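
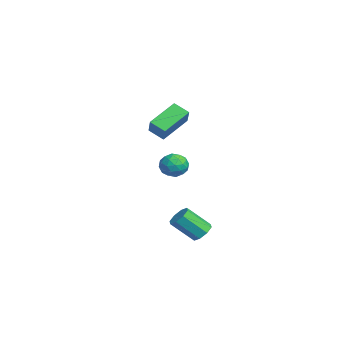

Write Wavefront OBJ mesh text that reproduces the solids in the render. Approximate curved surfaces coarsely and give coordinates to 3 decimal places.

v 3.133 -1.847 -3.734
v 3.806 -2.134 -3.897
v 3.561 -3.44 -2.609
v 2.887 -3.153 -2.446
v 3.831 -1.734 -3.486
v 3.586 -3.04 -2.198
v 3.447 -1.4 -3.22
v 3.202 -2.706 -1.933
v 2.879 -1.328 -3.256
v 2.634 -2.634 -1.968
v 2.459 -1.56 -3.571
v 2.214 -2.866 -2.283
v 2.434 -1.96 -3.982
v 2.189 -3.266 -2.694
v 2.818 -2.294 -4.247
v 2.573 -3.6 -2.96
v 3.386 -2.366 -4.212
v 3.141 -3.672 -2.924
v -1.389 -1.777 -0.629
v -0.879 -2.169 0.037
v -2.341 -2.931 -0.577
v -1.831 -3.323 0.089
v -2.308 -2.55 0.266
v -1.719 -1.837 0.234
v -1.501 -3.263 -0.774
v -0.912 -2.55 -0.806
v -0.947 -3.087 -0.053
v -1.446 -2.646 0.589
v -1.774 -2.454 -1.129
v -2.273 -2.013 -0.487
v -1.05 -1.872 -0.301
v -2.17 -3.228 -0.239
v -2.45 -2.774 -0.135
v -2.15 -3.004 0.256
v -1.544 -1.677 -0.185
v -1.244 -1.907 0.206
v -2.085 -2.131 0.341
v -1.976 -3.193 -0.746
v -1.676 -3.423 -0.355
v -1.07 -2.096 -0.796
v -0.77 -2.326 -0.405
v -1.135 -2.969 -0.881
v -0.791 -2.642 0.038
v -1.35 -3.32 0.068
v -1.156 -3.285 -0.439
v -0.81 -2.866 -0.458
v -1.084 -2.382 0.415
v -1.644 -3.061 0.446
v -1.924 -2.607 0.55
v -1.578 -2.187 0.531
v -1.124 -2.922 0.362
v -1.576 -2.039 -0.986
v -2.136 -2.718 -0.955
v -1.642 -2.913 -1.071
v -1.296 -2.493 -1.09
v -1.87 -1.78 -0.608
v -2.429 -2.458 -0.578
v -2.41 -2.234 -0.082
v -2.064 -1.815 -0.101
v -2.096 -2.178 -0.902
v 0.739 -3.598 2.689
v 0.114 -4.328 3.224
v -0.192 -2.048 3.717
v -0.817 -2.778 4.252
v 1.657 -3.682 3.648
v 1.032 -4.412 4.183
v 0.726 -2.132 4.676
v 0.101 -2.862 5.211
f 2 1 5
f 2 5 3
f 3 5 6
f 3 6 4
f 5 1 7
f 5 7 6
f 6 7 8
f 6 8 4
f 7 1 9
f 7 9 8
f 8 9 10
f 8 10 4
f 9 1 11
f 9 11 10
f 10 11 12
f 10 12 4
f 11 1 13
f 11 13 12
f 12 13 14
f 12 14 4
f 13 1 15
f 13 15 14
f 14 15 16
f 14 16 4
f 15 1 17
f 15 17 16
f 16 17 18
f 16 18 4
f 17 1 2
f 17 2 18
f 18 2 3
f 18 3 4
f 19 56 35
f 56 30 59
f 35 59 24
f 56 59 35
f 19 35 31
f 35 24 36
f 31 36 20
f 35 36 31
f 19 31 40
f 31 20 41
f 40 41 26
f 31 41 40
f 19 40 52
f 40 26 55
f 52 55 29
f 40 55 52
f 19 52 56
f 52 29 60
f 56 60 30
f 52 60 56
f 20 36 47
f 36 24 50
f 47 50 28
f 36 50 47
f 24 59 37
f 59 30 58
f 37 58 23
f 59 58 37
f 30 60 57
f 60 29 53
f 57 53 21
f 60 53 57
f 29 55 54
f 55 26 42
f 54 42 25
f 55 42 54
f 26 41 46
f 41 20 43
f 46 43 27
f 41 43 46
f 22 48 34
f 48 28 49
f 34 49 23
f 48 49 34
f 22 34 32
f 34 23 33
f 32 33 21
f 34 33 32
f 22 32 39
f 32 21 38
f 39 38 25
f 32 38 39
f 22 39 44
f 39 25 45
f 44 45 27
f 39 45 44
f 22 44 48
f 44 27 51
f 48 51 28
f 44 51 48
f 23 49 37
f 49 28 50
f 37 50 24
f 49 50 37
f 21 33 57
f 33 23 58
f 57 58 30
f 33 58 57
f 25 38 54
f 38 21 53
f 54 53 29
f 38 53 54
f 27 45 46
f 45 25 42
f 46 42 26
f 45 42 46
f 28 51 47
f 51 27 43
f 47 43 20
f 51 43 47
f 62 64 61
f 65 62 61
f 61 64 63
f 63 65 61
f 62 68 64
f 66 62 65
f 66 68 62
f 64 68 63
f 67 65 63
f 63 68 67
f 67 66 65
f 68 66 67



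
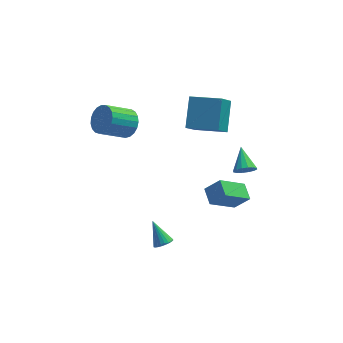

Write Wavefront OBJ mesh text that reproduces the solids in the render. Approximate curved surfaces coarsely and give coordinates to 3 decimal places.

v -1.179 -2.725 -3.679
v -0.707 -2.358 -3.736
v -1.741 -1.815 -2.501
v -0.859 -2.26 -3.885
v -1.06 -2.233 -4.002
v -1.279 -2.28 -4.069
v -1.483 -2.396 -4.078
v -1.64 -2.561 -4.025
v -1.728 -2.751 -3.92
v -1.731 -2.937 -3.778
v -1.651 -3.091 -3.621
v -1.499 -3.189 -3.473
v -1.298 -3.216 -3.356
v -1.079 -3.169 -3.288
v -0.875 -3.054 -3.279
v -0.718 -2.888 -3.332
v -0.63 -2.698 -3.437
v -0.627 -2.512 -3.579
v 1.517 -1.074 -1.877
v 2.383 -1.166 -0.967
v 1.279 -0.041 -1.546
v 2.145 -0.134 -0.635
v 2.995 -0.306 -3.205
v 3.861 -0.399 -2.294
v 2.757 0.726 -2.873
v 3.623 0.634 -1.963
v 3.781 2.074 -2.221
v 4.454 2.005 -1.975
v 3.639 3.486 -1.439
v 4.488 2.188 -2.298
v 4.332 2.34 -2.601
v 4.029 2.421 -2.802
v 3.659 2.409 -2.847
v 3.322 2.307 -2.725
v 3.108 2.143 -2.467
v 3.074 1.961 -2.144
v 3.23 1.809 -1.842
v 3.533 1.728 -1.641
v 3.903 1.74 -1.595
v 4.24 1.841 -1.718
v -2.93 3.641 1.094
v -2.453 3.937 1.885
v -3.932 3.355 2.997
v -4.41 3.059 2.206
v -2.66 4.268 1.783
v -4.139 3.686 2.895
v -2.913 4.491 1.562
v -4.393 3.908 2.674
v -3.17 4.567 1.26
v -4.649 3.984 2.372
v -3.385 4.482 0.93
v -4.865 3.899 2.041
v -3.522 4.252 0.628
v -5.001 3.67 1.739
v -3.556 3.917 0.406
v -5.035 3.334 1.518
v -3.482 3.534 0.304
v -4.961 2.951 1.415
v -3.313 3.17 0.338
v -4.792 2.587 1.449
v -3.077 2.887 0.503
v -4.557 2.304 1.614
v -2.816 2.734 0.77
v -4.296 2.151 1.882
v -2.575 2.739 1.093
v -4.055 2.156 2.205
v -2.396 2.899 1.417
v -3.875 2.316 2.528
v -2.308 3.188 1.684
v -3.788 2.605 2.796
v -2.329 3.555 1.85
v -3.808 2.973 2.962
v 0.962 3.615 0.281
v 0.361 2.797 1.386
v 1.27 5.209 1.628
v 0.669 4.392 2.733
v 2.771 2.888 0.727
v 2.17 2.071 1.832
v 3.079 4.483 2.074
v 2.478 3.665 3.179
f 2 1 4
f 2 4 3
f 4 1 5
f 4 5 3
f 5 1 6
f 5 6 3
f 6 1 7
f 6 7 3
f 7 1 8
f 7 8 3
f 8 1 9
f 8 9 3
f 9 1 10
f 9 10 3
f 10 1 11
f 10 11 3
f 11 1 12
f 11 12 3
f 12 1 13
f 12 13 3
f 13 1 14
f 13 14 3
f 14 1 15
f 14 15 3
f 15 1 16
f 15 16 3
f 16 1 17
f 16 17 3
f 17 1 18
f 17 18 3
f 18 1 2
f 18 2 3
f 20 22 19
f 23 20 19
f 19 22 21
f 21 23 19
f 20 26 22
f 24 20 23
f 24 26 20
f 22 26 21
f 25 23 21
f 21 26 25
f 25 24 23
f 26 24 25
f 28 27 30
f 28 30 29
f 30 27 31
f 30 31 29
f 31 27 32
f 31 32 29
f 32 27 33
f 32 33 29
f 33 27 34
f 33 34 29
f 34 27 35
f 34 35 29
f 35 27 36
f 35 36 29
f 36 27 37
f 36 37 29
f 37 27 38
f 37 38 29
f 38 27 39
f 38 39 29
f 39 27 40
f 39 40 29
f 40 27 28
f 40 28 29
f 42 41 45
f 42 45 43
f 43 45 46
f 43 46 44
f 45 41 47
f 45 47 46
f 46 47 48
f 46 48 44
f 47 41 49
f 47 49 48
f 48 49 50
f 48 50 44
f 49 41 51
f 49 51 50
f 50 51 52
f 50 52 44
f 51 41 53
f 51 53 52
f 52 53 54
f 52 54 44
f 53 41 55
f 53 55 54
f 54 55 56
f 54 56 44
f 55 41 57
f 55 57 56
f 56 57 58
f 56 58 44
f 57 41 59
f 57 59 58
f 58 59 60
f 58 60 44
f 59 41 61
f 59 61 60
f 60 61 62
f 60 62 44
f 61 41 63
f 61 63 62
f 62 63 64
f 62 64 44
f 63 41 65
f 63 65 64
f 64 65 66
f 64 66 44
f 65 41 67
f 65 67 66
f 66 67 68
f 66 68 44
f 67 41 69
f 67 69 68
f 68 69 70
f 68 70 44
f 69 41 71
f 69 71 70
f 70 71 72
f 70 72 44
f 71 41 42
f 71 42 72
f 72 42 43
f 72 43 44
f 74 76 73
f 77 74 73
f 73 76 75
f 75 77 73
f 74 80 76
f 78 74 77
f 78 80 74
f 76 80 75
f 79 77 75
f 75 80 79
f 79 78 77
f 80 78 79



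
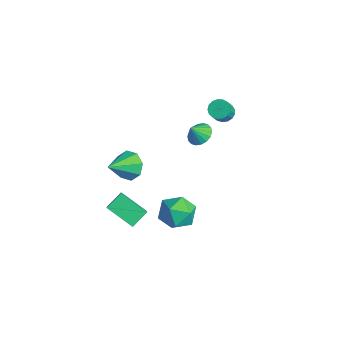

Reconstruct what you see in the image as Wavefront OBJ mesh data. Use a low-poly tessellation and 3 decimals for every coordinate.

v -2.808 1.795 2.19
v -2.303 1.3 1.86
v -2.832 1.225 3.01
v -2.095 1.525 2.023
v -2.029 1.804 2.219
v -2.116 2.081 2.409
v -2.341 2.302 2.555
v -2.658 2.422 2.629
v -3.005 2.418 2.616
v -3.313 2.291 2.519
v -3.521 2.065 2.356
v -3.587 1.786 2.16
v -3.5 1.509 1.971
v -3.275 1.289 1.824
v -2.958 1.169 1.75
v -2.611 1.173 1.763
v -0.176 -3.711 -1.046
v -1.525 -4.56 -0.188
v -0.398 -2.732 -0.426
v -1.747 -3.58 0.432
v 0.687 -4.12 -0.092
v -0.662 -4.968 0.766
v 0.465 -3.14 0.528
v -0.884 -3.989 1.386
v 0.361 -0.853 -1.068
v 1.468 -0.989 -0.763
v -0.168 -1.911 0.383
v 0.939 -2.047 0.688
v 0.432 -1.013 0.796
v 0.759 -0.359 -0.101
v 0.541 -2.541 -0.279
v 0.868 -1.887 -1.176
v 1.579 -2.032 -0.275
v 1.512 -1.088 0.389
v -0.212 -1.812 -0.769
v -0.279 -0.868 -0.105
v -3.242 3.527 3.012
v -2.652 3.751 2.857
v -2.208 3.217 3.773
v -2.798 2.993 3.928
v -2.769 3.972 3.042
v -2.325 3.438 3.959
v -2.994 4.091 3.22
v -2.551 3.557 4.137
v -3.277 4.08 3.351
v -2.833 3.546 4.268
v -3.551 3.943 3.404
v -3.107 3.409 4.32
v -3.754 3.711 3.367
v -3.31 3.177 4.284
v -3.84 3.436 3.249
v -3.397 2.902 4.165
v -3.789 3.183 3.076
v -3.345 2.648 3.993
v -3.613 3.008 2.889
v -3.169 2.474 3.805
v -3.352 2.952 2.73
v -2.908 2.418 3.646
v -3.065 3.028 2.635
v -2.621 2.494 3.552
v -2.819 3.218 2.627
v -2.375 2.684 3.543
v -2.67 3.479 2.707
v -2.226 2.945 3.623
v -3.365 -2.287 0.762
v -2.423 -2.073 0.672
v -2.935 -3.773 1.738
v -2.728 -1.765 1.275
v -3.406 -1.763 1.577
v -4.06 -2.067 1.401
v -4.307 -2.5 0.851
v -4.001 -2.808 0.248
v -3.323 -2.81 -0.054
v -2.669 -2.506 0.122
f 2 1 4
f 2 4 3
f 4 1 5
f 4 5 3
f 5 1 6
f 5 6 3
f 6 1 7
f 6 7 3
f 7 1 8
f 7 8 3
f 8 1 9
f 8 9 3
f 9 1 10
f 9 10 3
f 10 1 11
f 10 11 3
f 11 1 12
f 11 12 3
f 12 1 13
f 12 13 3
f 13 1 14
f 13 14 3
f 14 1 15
f 14 15 3
f 15 1 16
f 15 16 3
f 16 1 2
f 16 2 3
f 18 20 17
f 21 18 17
f 17 20 19
f 19 21 17
f 18 24 20
f 22 18 21
f 22 24 18
f 20 24 19
f 23 21 19
f 19 24 23
f 23 22 21
f 24 22 23
f 25 36 30
f 25 30 26
f 25 26 32
f 25 32 35
f 25 35 36
f 26 30 34
f 30 36 29
f 36 35 27
f 35 32 31
f 32 26 33
f 28 34 29
f 28 29 27
f 28 27 31
f 28 31 33
f 28 33 34
f 29 34 30
f 27 29 36
f 31 27 35
f 33 31 32
f 34 33 26
f 38 37 41
f 38 41 39
f 39 41 42
f 39 42 40
f 41 37 43
f 41 43 42
f 42 43 44
f 42 44 40
f 43 37 45
f 43 45 44
f 44 45 46
f 44 46 40
f 45 37 47
f 45 47 46
f 46 47 48
f 46 48 40
f 47 37 49
f 47 49 48
f 48 49 50
f 48 50 40
f 49 37 51
f 49 51 50
f 50 51 52
f 50 52 40
f 51 37 53
f 51 53 52
f 52 53 54
f 52 54 40
f 53 37 55
f 53 55 54
f 54 55 56
f 54 56 40
f 55 37 57
f 55 57 56
f 56 57 58
f 56 58 40
f 57 37 59
f 57 59 58
f 58 59 60
f 58 60 40
f 59 37 61
f 59 61 60
f 60 61 62
f 60 62 40
f 61 37 63
f 61 63 62
f 62 63 64
f 62 64 40
f 63 37 38
f 63 38 64
f 64 38 39
f 64 39 40
f 66 65 68
f 66 68 67
f 68 65 69
f 68 69 67
f 69 65 70
f 69 70 67
f 70 65 71
f 70 71 67
f 71 65 72
f 71 72 67
f 72 65 73
f 72 73 67
f 73 65 74
f 73 74 67
f 74 65 66
f 74 66 67



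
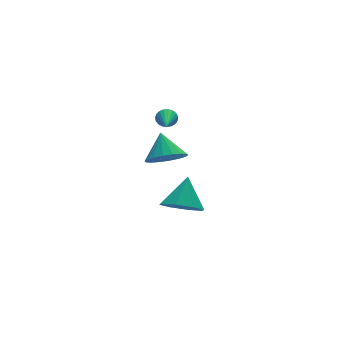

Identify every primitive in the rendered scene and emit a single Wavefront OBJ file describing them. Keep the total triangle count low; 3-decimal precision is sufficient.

v -1.917 2.508 -3.346
v -1.156 1.717 -3.273
v -1.103 3.412 -2.034
v -0.942 2.319 -3.821
v -1.299 3.032 -4.091
v -2.018 3.438 -3.925
v -2.678 3.299 -3.42
v -2.891 2.696 -2.872
v -2.534 1.983 -2.602
v -1.816 1.577 -2.768
v -2.707 2.51 0.362
v -1.883 2.837 -0.142
v -2.473 3.55 1.418
v -2.216 3.091 -0.318
v -2.646 3.229 -0.359
v -3.088 3.225 -0.257
v -3.455 3.079 -0.033
v -3.674 2.821 0.27
v -3.701 2.501 0.591
v -3.531 2.183 0.866
v -3.198 1.93 1.042
v -2.767 1.791 1.083
v -2.325 1.795 0.981
v -1.958 1.941 0.757
v -1.74 2.199 0.454
v -1.713 2.519 0.134
v -2.679 2.541 3.069
v -2.539 2.304 2.628
v -3.481 1.059 3.611
v -2.371 2.261 2.758
v -2.257 2.266 2.941
v -2.215 2.318 3.147
v -2.254 2.409 3.339
v -2.366 2.523 3.485
v -2.532 2.64 3.558
v -2.724 2.74 3.548
v -2.908 2.805 3.454
v -3.052 2.825 3.294
v -3.131 2.796 3.095
v -3.133 2.722 2.892
v -3.056 2.617 2.719
v -2.913 2.499 2.607
v -2.73 2.388 2.575
f 2 1 4
f 2 4 3
f 4 1 5
f 4 5 3
f 5 1 6
f 5 6 3
f 6 1 7
f 6 7 3
f 7 1 8
f 7 8 3
f 8 1 9
f 8 9 3
f 9 1 10
f 9 10 3
f 10 1 2
f 10 2 3
f 12 11 14
f 12 14 13
f 14 11 15
f 14 15 13
f 15 11 16
f 15 16 13
f 16 11 17
f 16 17 13
f 17 11 18
f 17 18 13
f 18 11 19
f 18 19 13
f 19 11 20
f 19 20 13
f 20 11 21
f 20 21 13
f 21 11 22
f 21 22 13
f 22 11 23
f 22 23 13
f 23 11 24
f 23 24 13
f 24 11 25
f 24 25 13
f 25 11 26
f 25 26 13
f 26 11 12
f 26 12 13
f 28 27 30
f 28 30 29
f 30 27 31
f 30 31 29
f 31 27 32
f 31 32 29
f 32 27 33
f 32 33 29
f 33 27 34
f 33 34 29
f 34 27 35
f 34 35 29
f 35 27 36
f 35 36 29
f 36 27 37
f 36 37 29
f 37 27 38
f 37 38 29
f 38 27 39
f 38 39 29
f 39 27 40
f 39 40 29
f 40 27 41
f 40 41 29
f 41 27 42
f 41 42 29
f 42 27 43
f 42 43 29
f 43 27 28
f 43 28 29



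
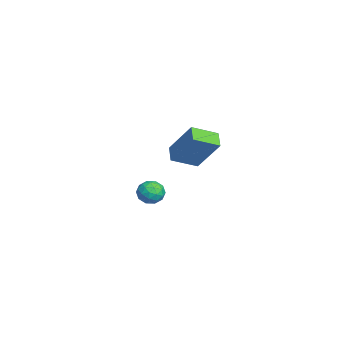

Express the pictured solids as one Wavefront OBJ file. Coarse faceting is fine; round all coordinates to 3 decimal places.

v 3.079 0.195 0.756
v 3.413 -1.107 1.349
v 2.219 0.169 1.183
v 2.554 -1.134 1.776
v 3.906 1.194 2.484
v 4.241 -0.109 3.077
v 3.047 1.167 2.911
v 3.381 -0.135 3.504
v -3.187 -1.122 -3.93
v -2.764 -1.443 -3.332
v -3.016 -2.197 -4.628
v -2.593 -2.518 -4.03
v -3.379 -2.401 -3.946
v -3.485 -1.736 -3.515
v -2.295 -1.904 -4.445
v -2.401 -1.239 -4.014
v -2.213 -1.926 -3.651
v -2.883 -2.233 -3.342
v -2.897 -1.407 -4.618
v -3.567 -1.714 -4.309
v -2.991 -1.188 -3.57
v -2.789 -2.452 -4.39
v -3.251 -2.383 -4.341
v -3.003 -2.571 -3.99
v -3.414 -1.361 -3.677
v -3.166 -1.549 -3.326
v -3.527 -2.112 -3.687
v -2.614 -2.091 -4.634
v -2.366 -2.279 -4.283
v -2.777 -1.069 -3.97
v -2.529 -1.257 -3.619
v -2.253 -1.528 -4.273
v -2.418 -1.661 -3.406
v -2.318 -2.293 -3.816
v -2.143 -1.932 -4.06
v -2.205 -1.541 -3.806
v -2.812 -1.841 -3.224
v -2.712 -2.473 -3.635
v -3.174 -2.404 -3.585
v -3.236 -2.014 -3.332
v -2.488 -2.125 -3.412
v -3.068 -1.167 -4.325
v -2.968 -1.799 -4.736
v -2.544 -1.626 -4.628
v -2.606 -1.236 -4.375
v -3.462 -1.347 -4.144
v -3.362 -1.979 -4.554
v -3.575 -2.099 -4.154
v -3.637 -1.708 -3.9
v -3.292 -1.515 -4.548
f 2 4 1
f 5 2 1
f 1 4 3
f 3 5 1
f 2 8 4
f 6 2 5
f 6 8 2
f 4 8 3
f 7 5 3
f 3 8 7
f 7 6 5
f 8 6 7
f 9 46 25
f 46 20 49
f 25 49 14
f 46 49 25
f 9 25 21
f 25 14 26
f 21 26 10
f 25 26 21
f 9 21 30
f 21 10 31
f 30 31 16
f 21 31 30
f 9 30 42
f 30 16 45
f 42 45 19
f 30 45 42
f 9 42 46
f 42 19 50
f 46 50 20
f 42 50 46
f 10 26 37
f 26 14 40
f 37 40 18
f 26 40 37
f 14 49 27
f 49 20 48
f 27 48 13
f 49 48 27
f 20 50 47
f 50 19 43
f 47 43 11
f 50 43 47
f 19 45 44
f 45 16 32
f 44 32 15
f 45 32 44
f 16 31 36
f 31 10 33
f 36 33 17
f 31 33 36
f 12 38 24
f 38 18 39
f 24 39 13
f 38 39 24
f 12 24 22
f 24 13 23
f 22 23 11
f 24 23 22
f 12 22 29
f 22 11 28
f 29 28 15
f 22 28 29
f 12 29 34
f 29 15 35
f 34 35 17
f 29 35 34
f 12 34 38
f 34 17 41
f 38 41 18
f 34 41 38
f 13 39 27
f 39 18 40
f 27 40 14
f 39 40 27
f 11 23 47
f 23 13 48
f 47 48 20
f 23 48 47
f 15 28 44
f 28 11 43
f 44 43 19
f 28 43 44
f 17 35 36
f 35 15 32
f 36 32 16
f 35 32 36
f 18 41 37
f 41 17 33
f 37 33 10
f 41 33 37



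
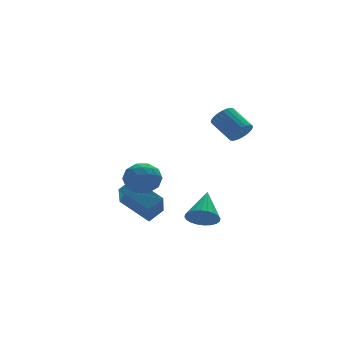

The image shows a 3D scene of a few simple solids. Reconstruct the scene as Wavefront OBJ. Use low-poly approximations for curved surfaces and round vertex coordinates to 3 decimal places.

v -1.999 1.172 -3.31
v -2.513 -0.079 -1.81
v -1.056 1.451 -2.754
v -1.569 0.199 -1.254
v -0.931 -0.459 -4.306
v -1.444 -1.711 -2.806
v 0.013 -0.181 -3.75
v -0.501 -1.432 -2.25
v 2.791 -4.087 3.019
v 3.417 -3.699 2.832
v 2.895 -2.444 3.695
v 2.269 -2.833 3.881
v 3.234 -3.623 2.611
v 2.712 -2.368 3.474
v 2.984 -3.618 2.453
v 2.461 -2.363 3.315
v 2.704 -3.685 2.38
v 2.181 -2.43 3.243
v 2.437 -3.813 2.405
v 1.915 -2.558 3.268
v 2.225 -3.982 2.523
v 1.702 -2.727 3.386
v 2.099 -4.168 2.716
v 1.576 -2.913 3.579
v 2.078 -4.341 2.956
v 1.555 -3.087 3.819
v 2.165 -4.476 3.205
v 1.643 -3.221 4.068
v 2.348 -4.552 3.426
v 1.826 -3.297 4.289
v 2.599 -4.557 3.585
v 2.076 -3.302 4.447
v 2.879 -4.49 3.657
v 2.356 -3.235 4.52
v 3.145 -4.362 3.632
v 2.623 -3.107 4.495
v 3.358 -4.193 3.514
v 2.835 -2.938 4.377
v 3.484 -4.007 3.321
v 2.961 -2.752 4.184
v 3.505 -3.833 3.081
v 2.982 -2.579 3.944
v -3.321 -3.366 0.001
v -2.749 -2.697 -0.629
v -1.911 -3.623 1.009
v -1.339 -2.954 0.379
v -2.131 -2.563 1.005
v -3.003 -2.404 0.383
v -1.657 -3.916 -0.003
v -2.529 -3.757 -0.625
v -1.721 -3.036 -0.631
v -2.014 -2.2 -0.008
v -2.646 -4.12 0.388
v -2.939 -3.284 1.011
v -3.159 -3.009 -0.402
v -1.501 -3.311 0.782
v -1.966 -3.081 1.151
v -1.63 -2.688 0.78
v -3.308 -2.837 0.192
v -2.972 -2.443 -0.178
v -2.608 -2.365 0.783
v -1.688 -3.877 0.558
v -1.352 -3.483 0.188
v -3.03 -3.632 -0.4
v -2.694 -3.239 -0.771
v -2.052 -3.955 -0.403
v -2.218 -2.815 -0.774
v -1.389 -2.966 -0.182
v -1.577 -3.531 -0.406
v -2.089 -3.438 -0.772
v -2.39 -2.323 -0.408
v -1.561 -2.474 0.184
v -2.027 -2.245 0.553
v -2.539 -2.152 0.187
v -1.786 -2.523 -0.409
v -3.099 -3.846 0.196
v -2.27 -3.997 0.788
v -2.121 -4.168 0.193
v -2.633 -4.075 -0.173
v -3.271 -3.354 0.562
v -2.442 -3.505 1.154
v -2.571 -2.882 1.152
v -3.083 -2.789 0.786
v -2.874 -3.797 0.789
v 0.526 -4.35 -2.669
v 1.294 -4.388 -3.21
v 1.414 -2.91 -1.511
v 1.098 -4.129 -3.382
v 0.816 -3.904 -3.445
v 0.489 -3.747 -3.39
v 0.168 -3.681 -3.225
v -0.099 -3.718 -2.976
v -0.27 -3.85 -2.68
v -0.32 -4.058 -2.382
v -0.242 -4.311 -2.128
v -0.046 -4.57 -1.957
v 0.236 -4.795 -1.894
v 0.563 -4.952 -1.949
v 0.884 -5.018 -2.113
v 1.151 -4.982 -2.363
v 1.322 -4.849 -2.659
v 1.372 -4.641 -2.956
f 2 4 1
f 5 2 1
f 1 4 3
f 3 5 1
f 2 8 4
f 6 2 5
f 6 8 2
f 4 8 3
f 7 5 3
f 3 8 7
f 7 6 5
f 8 6 7
f 10 9 13
f 10 13 11
f 11 13 14
f 11 14 12
f 13 9 15
f 13 15 14
f 14 15 16
f 14 16 12
f 15 9 17
f 15 17 16
f 16 17 18
f 16 18 12
f 17 9 19
f 17 19 18
f 18 19 20
f 18 20 12
f 19 9 21
f 19 21 20
f 20 21 22
f 20 22 12
f 21 9 23
f 21 23 22
f 22 23 24
f 22 24 12
f 23 9 25
f 23 25 24
f 24 25 26
f 24 26 12
f 25 9 27
f 25 27 26
f 26 27 28
f 26 28 12
f 27 9 29
f 27 29 28
f 28 29 30
f 28 30 12
f 29 9 31
f 29 31 30
f 30 31 32
f 30 32 12
f 31 9 33
f 31 33 32
f 32 33 34
f 32 34 12
f 33 9 35
f 33 35 34
f 34 35 36
f 34 36 12
f 35 9 37
f 35 37 36
f 36 37 38
f 36 38 12
f 37 9 39
f 37 39 38
f 38 39 40
f 38 40 12
f 39 9 41
f 39 41 40
f 40 41 42
f 40 42 12
f 41 9 10
f 41 10 42
f 42 10 11
f 42 11 12
f 43 80 59
f 80 54 83
f 59 83 48
f 80 83 59
f 43 59 55
f 59 48 60
f 55 60 44
f 59 60 55
f 43 55 64
f 55 44 65
f 64 65 50
f 55 65 64
f 43 64 76
f 64 50 79
f 76 79 53
f 64 79 76
f 43 76 80
f 76 53 84
f 80 84 54
f 76 84 80
f 44 60 71
f 60 48 74
f 71 74 52
f 60 74 71
f 48 83 61
f 83 54 82
f 61 82 47
f 83 82 61
f 54 84 81
f 84 53 77
f 81 77 45
f 84 77 81
f 53 79 78
f 79 50 66
f 78 66 49
f 79 66 78
f 50 65 70
f 65 44 67
f 70 67 51
f 65 67 70
f 46 72 58
f 72 52 73
f 58 73 47
f 72 73 58
f 46 58 56
f 58 47 57
f 56 57 45
f 58 57 56
f 46 56 63
f 56 45 62
f 63 62 49
f 56 62 63
f 46 63 68
f 63 49 69
f 68 69 51
f 63 69 68
f 46 68 72
f 68 51 75
f 72 75 52
f 68 75 72
f 47 73 61
f 73 52 74
f 61 74 48
f 73 74 61
f 45 57 81
f 57 47 82
f 81 82 54
f 57 82 81
f 49 62 78
f 62 45 77
f 78 77 53
f 62 77 78
f 51 69 70
f 69 49 66
f 70 66 50
f 69 66 70
f 52 75 71
f 75 51 67
f 71 67 44
f 75 67 71
f 86 85 88
f 86 88 87
f 88 85 89
f 88 89 87
f 89 85 90
f 89 90 87
f 90 85 91
f 90 91 87
f 91 85 92
f 91 92 87
f 92 85 93
f 92 93 87
f 93 85 94
f 93 94 87
f 94 85 95
f 94 95 87
f 95 85 96
f 95 96 87
f 96 85 97
f 96 97 87
f 97 85 98
f 97 98 87
f 98 85 99
f 98 99 87
f 99 85 100
f 99 100 87
f 100 85 101
f 100 101 87
f 101 85 102
f 101 102 87
f 102 85 86
f 102 86 87



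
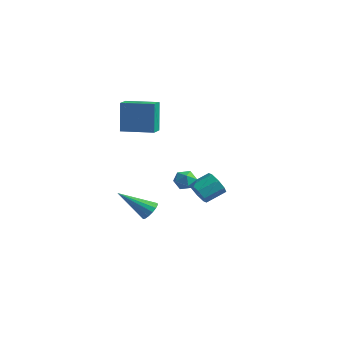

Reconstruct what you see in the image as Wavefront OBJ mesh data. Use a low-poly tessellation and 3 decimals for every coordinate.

v 2.771 -2.121 0.28
v 3.094 -1.733 0.675
v 3.146 -2.947 0.785
v 3.469 -2.559 1.18
v 2.829 -2.583 1.207
v 2.597 -2.073 0.895
v 3.643 -2.607 0.565
v 3.411 -2.097 0.253
v 3.633 -2.033 0.851
v 3.13 -2.019 1.248
v 3.11 -2.661 0.212
v 2.607 -2.647 0.609
v -0.959 2.106 -2.561
v -0.448 1.698 -2.155
v -0.09 2.745 -1.552
v -0.601 3.154 -1.959
v -0.221 1.909 -2.656
v 0.137 2.956 -2.054
v -0.426 2.235 -3.102
v -0.068 3.283 -2.499
v -0.943 2.486 -3.231
v -0.586 3.533 -2.628
v -1.47 2.515 -2.968
v -1.112 3.562 -2.365
v -1.697 2.304 -2.466
v -1.339 3.351 -1.864
v -1.492 1.977 -2.021
v -1.134 3.025 -1.418
v -0.974 1.727 -1.892
v -0.617 2.774 -1.289
v -4.585 0.299 1.455
v -4.818 0.52 3.338
v -3.081 1.323 1.521
v -3.315 1.543 3.404
v -4.045 -0.503 1.616
v -4.279 -0.283 3.499
v -2.542 0.52 1.682
v -2.775 0.741 3.565
v -1.615 -0.535 -3.336
v -1.285 -0.322 -2.844
v -2.705 -1.785 -2.064
v -1.542 -0.121 -2.867
v -1.818 -0.032 -3.015
v -2.04 -0.077 -3.25
v -2.148 -0.245 -3.508
v -2.113 -0.491 -3.719
v -1.945 -0.748 -3.828
v -1.689 -0.949 -3.806
v -1.413 -1.038 -3.657
v -1.191 -0.993 -3.422
v -1.083 -0.825 -3.165
v -1.117 -0.579 -2.953
f 1 12 6
f 1 6 2
f 1 2 8
f 1 8 11
f 1 11 12
f 2 6 10
f 6 12 5
f 12 11 3
f 11 8 7
f 8 2 9
f 4 10 5
f 4 5 3
f 4 3 7
f 4 7 9
f 4 9 10
f 5 10 6
f 3 5 12
f 7 3 11
f 9 7 8
f 10 9 2
f 14 13 17
f 14 17 15
f 15 17 18
f 15 18 16
f 17 13 19
f 17 19 18
f 18 19 20
f 18 20 16
f 19 13 21
f 19 21 20
f 20 21 22
f 20 22 16
f 21 13 23
f 21 23 22
f 22 23 24
f 22 24 16
f 23 13 25
f 23 25 24
f 24 25 26
f 24 26 16
f 25 13 27
f 25 27 26
f 26 27 28
f 26 28 16
f 27 13 29
f 27 29 28
f 28 29 30
f 28 30 16
f 29 13 14
f 29 14 30
f 30 14 15
f 30 15 16
f 32 34 31
f 35 32 31
f 31 34 33
f 33 35 31
f 32 38 34
f 36 32 35
f 36 38 32
f 34 38 33
f 37 35 33
f 33 38 37
f 37 36 35
f 38 36 37
f 40 39 42
f 40 42 41
f 42 39 43
f 42 43 41
f 43 39 44
f 43 44 41
f 44 39 45
f 44 45 41
f 45 39 46
f 45 46 41
f 46 39 47
f 46 47 41
f 47 39 48
f 47 48 41
f 48 39 49
f 48 49 41
f 49 39 50
f 49 50 41
f 50 39 51
f 50 51 41
f 51 39 52
f 51 52 41
f 52 39 40
f 52 40 41



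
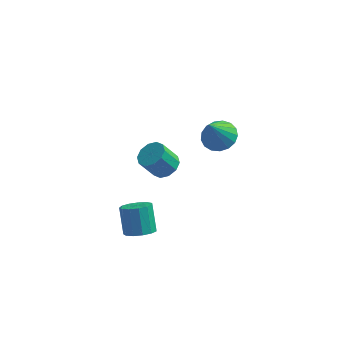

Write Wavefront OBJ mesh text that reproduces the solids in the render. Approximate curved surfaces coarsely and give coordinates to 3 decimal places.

v 1.537 -2.688 2.708
v 2.08 -2.178 3.177
v 1.345 -2.541 4.421
v 0.803 -3.052 3.952
v 1.658 -1.873 3.017
v 0.924 -2.237 4.261
v 1.191 -1.88 2.739
v 0.456 -2.243 3.984
v 0.856 -2.196 2.449
v 0.121 -2.559 3.694
v 0.781 -2.699 2.258
v 0.046 -3.062 3.503
v 0.995 -3.199 2.239
v 0.26 -3.562 3.483
v 1.416 -3.503 2.399
v 0.682 -3.867 3.643
v 1.884 -3.497 2.676
v 1.149 -3.86 3.921
v 2.219 -3.181 2.966
v 1.484 -3.544 4.211
v 2.294 -2.678 3.157
v 1.559 -3.041 4.402
v -0.092 -2.117 -4.425
v 0.824 -2.044 -4.187
v 0.369 -1.131 -2.716
v -0.548 -1.203 -2.955
v 0.712 -1.616 -4.487
v 0.257 -0.702 -3.017
v 0.345 -1.346 -4.768
v -0.11 -0.433 -3.298
v -0.161 -1.321 -4.94
v -0.617 -0.408 -3.47
v -0.646 -1.549 -4.949
v -1.101 -0.636 -3.478
v -0.954 -1.957 -4.791
v -1.41 -1.044 -3.321
v -0.989 -2.416 -4.517
v -1.445 -1.502 -3.047
v -0.74 -2.779 -4.214
v -1.195 -1.866 -2.744
v -0.284 -2.932 -3.978
v -0.74 -2.019 -2.507
v 0.232 -2.827 -3.884
v -0.223 -1.914 -2.413
v 0.645 -2.496 -3.962
v 0.19 -1.582 -2.491
v 3.23 3.338 0.043
v 4.238 2.899 0.031
v 2.81 2.322 1.937
v 4.302 3.353 0.289
v 4.12 3.804 0.491
v 3.734 4.148 0.59
v 3.233 4.307 0.564
v 2.731 4.244 0.418
v 2.343 3.973 0.187
v 2.159 3.557 -0.077
v 2.22 3.09 -0.314
v 2.512 2.681 -0.469
v 2.969 2.422 -0.507
v 3.486 2.373 -0.418
v 3.944 2.545 -0.224
f 2 1 5
f 2 5 3
f 3 5 6
f 3 6 4
f 5 1 7
f 5 7 6
f 6 7 8
f 6 8 4
f 7 1 9
f 7 9 8
f 8 9 10
f 8 10 4
f 9 1 11
f 9 11 10
f 10 11 12
f 10 12 4
f 11 1 13
f 11 13 12
f 12 13 14
f 12 14 4
f 13 1 15
f 13 15 14
f 14 15 16
f 14 16 4
f 15 1 17
f 15 17 16
f 16 17 18
f 16 18 4
f 17 1 19
f 17 19 18
f 18 19 20
f 18 20 4
f 19 1 21
f 19 21 20
f 20 21 22
f 20 22 4
f 21 1 2
f 21 2 22
f 22 2 3
f 22 3 4
f 24 23 27
f 24 27 25
f 25 27 28
f 25 28 26
f 27 23 29
f 27 29 28
f 28 29 30
f 28 30 26
f 29 23 31
f 29 31 30
f 30 31 32
f 30 32 26
f 31 23 33
f 31 33 32
f 32 33 34
f 32 34 26
f 33 23 35
f 33 35 34
f 34 35 36
f 34 36 26
f 35 23 37
f 35 37 36
f 36 37 38
f 36 38 26
f 37 23 39
f 37 39 38
f 38 39 40
f 38 40 26
f 39 23 41
f 39 41 40
f 40 41 42
f 40 42 26
f 41 23 43
f 41 43 42
f 42 43 44
f 42 44 26
f 43 23 45
f 43 45 44
f 44 45 46
f 44 46 26
f 45 23 24
f 45 24 46
f 46 24 25
f 46 25 26
f 48 47 50
f 48 50 49
f 50 47 51
f 50 51 49
f 51 47 52
f 51 52 49
f 52 47 53
f 52 53 49
f 53 47 54
f 53 54 49
f 54 47 55
f 54 55 49
f 55 47 56
f 55 56 49
f 56 47 57
f 56 57 49
f 57 47 58
f 57 58 49
f 58 47 59
f 58 59 49
f 59 47 60
f 59 60 49
f 60 47 61
f 60 61 49
f 61 47 48
f 61 48 49



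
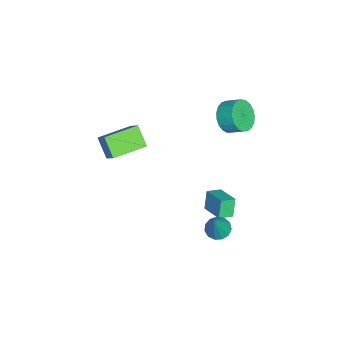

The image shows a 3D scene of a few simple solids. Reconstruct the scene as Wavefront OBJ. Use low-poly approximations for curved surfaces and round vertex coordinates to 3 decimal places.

v -3.227 2.998 3.029
v -2.66 3.323 2.246
v -2.407 4.187 2.787
v -2.973 3.862 3.571
v -3.039 3.491 2.156
v -2.786 4.354 2.697
v -3.451 3.573 2.217
v -3.198 4.437 2.758
v -3.824 3.556 2.419
v -3.57 4.419 2.96
v -4.093 3.443 2.726
v -3.84 4.306 3.267
v -4.213 3.252 3.086
v -3.96 4.116 3.627
v -4.162 3.018 3.436
v -3.909 3.881 3.977
v -3.949 2.78 3.715
v -3.696 3.644 4.256
v -3.612 2.58 3.876
v -3.359 3.444 4.418
v -3.208 2.453 3.891
v -2.954 3.316 4.432
v -2.807 2.419 3.757
v -2.554 3.283 4.298
v -2.478 2.486 3.497
v -2.225 3.349 4.038
v -2.279 2.641 3.156
v -2.026 3.505 3.697
v -2.244 2.858 2.793
v -1.991 3.722 3.334
v -2.379 3.1 2.471
v -2.126 3.963 3.012
v -2.413 2.694 -4.71
v -2.94 2.735 -3.622
v -1.3 3.649 -4.208
v -1.827 3.69 -3.119
v -1.913 1.97 -4.441
v -2.44 2.011 -3.352
v -0.8 2.925 -3.938
v -1.327 2.966 -2.85
v -0.024 2.983 -4
v 0.583 3.32 -4.283
v 0.884 2.857 -2.2
v 0.334 3.628 -4.136
v -0.029 3.731 -3.945
v -0.39 3.597 -3.772
v -0.635 3.268 -3.672
v -0.687 2.848 -3.675
v -0.528 2.472 -3.782
v -0.209 2.257 -3.958
v 0.169 2.273 -4.147
v 0.485 2.515 -4.29
v 0.639 2.905 -4.34
v 0.737 -2.952 2.446
v -0.013 -3.555 3.421
v -0.505 -1.385 2.459
v -1.256 -1.988 3.433
v 1.376 -2.452 3.247
v 0.625 -3.055 4.221
v 0.133 -0.885 3.259
v -0.617 -1.488 4.234
f 2 1 5
f 2 5 3
f 3 5 6
f 3 6 4
f 5 1 7
f 5 7 6
f 6 7 8
f 6 8 4
f 7 1 9
f 7 9 8
f 8 9 10
f 8 10 4
f 9 1 11
f 9 11 10
f 10 11 12
f 10 12 4
f 11 1 13
f 11 13 12
f 12 13 14
f 12 14 4
f 13 1 15
f 13 15 14
f 14 15 16
f 14 16 4
f 15 1 17
f 15 17 16
f 16 17 18
f 16 18 4
f 17 1 19
f 17 19 18
f 18 19 20
f 18 20 4
f 19 1 21
f 19 21 20
f 20 21 22
f 20 22 4
f 21 1 23
f 21 23 22
f 22 23 24
f 22 24 4
f 23 1 25
f 23 25 24
f 24 25 26
f 24 26 4
f 25 1 27
f 25 27 26
f 26 27 28
f 26 28 4
f 27 1 29
f 27 29 28
f 28 29 30
f 28 30 4
f 29 1 31
f 29 31 30
f 30 31 32
f 30 32 4
f 31 1 2
f 31 2 32
f 32 2 3
f 32 3 4
f 34 36 33
f 37 34 33
f 33 36 35
f 35 37 33
f 34 40 36
f 38 34 37
f 38 40 34
f 36 40 35
f 39 37 35
f 35 40 39
f 39 38 37
f 40 38 39
f 42 41 44
f 42 44 43
f 44 41 45
f 44 45 43
f 45 41 46
f 45 46 43
f 46 41 47
f 46 47 43
f 47 41 48
f 47 48 43
f 48 41 49
f 48 49 43
f 49 41 50
f 49 50 43
f 50 41 51
f 50 51 43
f 51 41 52
f 51 52 43
f 52 41 53
f 52 53 43
f 53 41 42
f 53 42 43
f 55 57 54
f 58 55 54
f 54 57 56
f 56 58 54
f 55 61 57
f 59 55 58
f 59 61 55
f 57 61 56
f 60 58 56
f 56 61 60
f 60 59 58
f 61 59 60



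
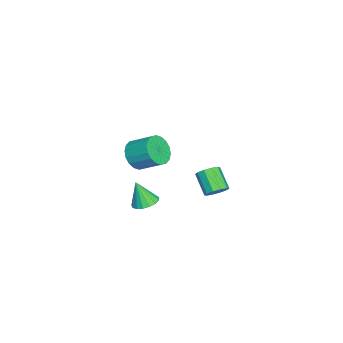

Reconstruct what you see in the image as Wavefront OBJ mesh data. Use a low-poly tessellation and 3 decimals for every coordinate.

v 3.098 2.055 1.531
v 3.609 1.965 1.923
v 2.793 1.335 2.841
v 2.282 1.425 2.449
v 3.441 2.318 2.016
v 2.626 1.688 2.934
v 3.143 2.57 1.924
v 2.327 1.941 2.842
v 2.827 2.626 1.682
v 2.011 1.996 2.6
v 2.615 2.464 1.382
v 1.799 1.834 2.3
v 2.587 2.145 1.139
v 1.771 1.515 2.057
v 2.754 1.792 1.046
v 1.939 1.162 1.964
v 3.053 1.539 1.138
v 2.237 0.91 2.056
v 3.369 1.484 1.38
v 2.553 0.854 2.298
v 3.581 1.646 1.68
v 2.765 1.016 2.598
v -4.118 -3.717 -1.486
v -3.849 -3.254 -2.33
v -3.532 -1.96 -1.518
v -3.802 -2.423 -0.674
v -4.284 -3.164 -2.303
v -3.967 -1.87 -1.491
v -4.686 -3.185 -2.113
v -4.37 -1.89 -1.302
v -4.976 -3.31 -1.8
v -4.659 -2.016 -0.988
v -5.096 -3.516 -1.424
v -4.779 -2.222 -0.613
v -5.022 -3.762 -1.061
v -4.706 -2.468 -0.249
v -4.77 -3.999 -0.781
v -4.453 -2.705 0.03
v -4.388 -4.18 -0.642
v -4.071 -2.886 0.17
v -3.953 -4.27 -0.669
v -3.636 -2.976 0.143
v -3.55 -4.25 -0.858
v -3.234 -2.955 -0.047
v -3.261 -4.124 -1.172
v -2.944 -2.83 -0.36
v -3.141 -3.918 -1.547
v -2.824 -2.624 -0.736
v -3.214 -3.672 -1.911
v -2.898 -2.378 -1.099
v -3.467 -3.435 -2.19
v -3.15 -2.141 -1.379
v 0.301 -2.227 -1.938
v 0.68 -1.603 -1.693
v 0.239 -2.753 -0.502
v 0.326 -1.505 -1.672
v -0.035 -1.572 -1.712
v -0.318 -1.789 -1.804
v -0.459 -2.106 -1.927
v -0.426 -2.452 -2.052
v -0.227 -2.745 -2.151
v 0.094 -2.92 -2.201
v 0.462 -2.936 -2.191
v 0.793 -2.79 -2.123
v 1.012 -2.515 -2.012
v 1.068 -2.173 -1.885
v 0.948 -1.844 -1.769
f 2 1 5
f 2 5 3
f 3 5 6
f 3 6 4
f 5 1 7
f 5 7 6
f 6 7 8
f 6 8 4
f 7 1 9
f 7 9 8
f 8 9 10
f 8 10 4
f 9 1 11
f 9 11 10
f 10 11 12
f 10 12 4
f 11 1 13
f 11 13 12
f 12 13 14
f 12 14 4
f 13 1 15
f 13 15 14
f 14 15 16
f 14 16 4
f 15 1 17
f 15 17 16
f 16 17 18
f 16 18 4
f 17 1 19
f 17 19 18
f 18 19 20
f 18 20 4
f 19 1 21
f 19 21 20
f 20 21 22
f 20 22 4
f 21 1 2
f 21 2 22
f 22 2 3
f 22 3 4
f 24 23 27
f 24 27 25
f 25 27 28
f 25 28 26
f 27 23 29
f 27 29 28
f 28 29 30
f 28 30 26
f 29 23 31
f 29 31 30
f 30 31 32
f 30 32 26
f 31 23 33
f 31 33 32
f 32 33 34
f 32 34 26
f 33 23 35
f 33 35 34
f 34 35 36
f 34 36 26
f 35 23 37
f 35 37 36
f 36 37 38
f 36 38 26
f 37 23 39
f 37 39 38
f 38 39 40
f 38 40 26
f 39 23 41
f 39 41 40
f 40 41 42
f 40 42 26
f 41 23 43
f 41 43 42
f 42 43 44
f 42 44 26
f 43 23 45
f 43 45 44
f 44 45 46
f 44 46 26
f 45 23 47
f 45 47 46
f 46 47 48
f 46 48 26
f 47 23 49
f 47 49 48
f 48 49 50
f 48 50 26
f 49 23 51
f 49 51 50
f 50 51 52
f 50 52 26
f 51 23 24
f 51 24 52
f 52 24 25
f 52 25 26
f 54 53 56
f 54 56 55
f 56 53 57
f 56 57 55
f 57 53 58
f 57 58 55
f 58 53 59
f 58 59 55
f 59 53 60
f 59 60 55
f 60 53 61
f 60 61 55
f 61 53 62
f 61 62 55
f 62 53 63
f 62 63 55
f 63 53 64
f 63 64 55
f 64 53 65
f 64 65 55
f 65 53 66
f 65 66 55
f 66 53 67
f 66 67 55
f 67 53 54
f 67 54 55



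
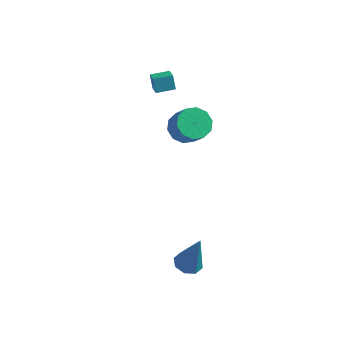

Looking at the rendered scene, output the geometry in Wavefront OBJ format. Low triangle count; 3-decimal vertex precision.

v 1.1 -2.064 -4.054
v 1.794 -1.951 -4.253
v 1.68 -1.976 -1.986
v 1.508 -1.474 -4.193
v 0.983 -1.344 -4.052
v 0.527 -1.635 -3.912
v 0.407 -2.177 -3.855
v 0.693 -2.654 -3.915
v 1.218 -2.785 -4.056
v 1.673 -2.493 -4.196
v -2.911 3.145 2.965
v -3.171 3.401 3.722
v -3.369 3.772 2.596
v -3.629 4.028 3.352
v -2.131 3.752 3.028
v -2.391 4.008 3.784
v -2.589 4.379 2.658
v -2.849 4.635 3.415
v -1.772 4.061 -0.214
v -0.969 4.236 -0.648
v -0.204 3.675 0.539
v -1.008 3.499 0.974
v -1.109 4.7 -0.339
v -0.344 4.139 0.849
v -1.502 4.92 0.018
v -0.737 4.359 1.206
v -1.999 4.811 0.286
v -1.234 4.25 1.474
v -2.409 4.416 0.364
v -1.644 3.855 1.551
v -2.576 3.885 0.221
v -1.811 3.324 1.408
v -2.436 3.421 -0.089
v -1.671 2.86 1.099
v -2.043 3.201 -0.446
v -1.278 2.64 0.742
v -1.546 3.31 -0.714
v -0.781 2.749 0.474
v -1.136 3.705 -0.791
v -0.371 3.144 0.396
f 2 1 4
f 2 4 3
f 4 1 5
f 4 5 3
f 5 1 6
f 5 6 3
f 6 1 7
f 6 7 3
f 7 1 8
f 7 8 3
f 8 1 9
f 8 9 3
f 9 1 10
f 9 10 3
f 10 1 2
f 10 2 3
f 12 14 11
f 15 12 11
f 11 14 13
f 13 15 11
f 12 18 14
f 16 12 15
f 16 18 12
f 14 18 13
f 17 15 13
f 13 18 17
f 17 16 15
f 18 16 17
f 20 19 23
f 20 23 21
f 21 23 24
f 21 24 22
f 23 19 25
f 23 25 24
f 24 25 26
f 24 26 22
f 25 19 27
f 25 27 26
f 26 27 28
f 26 28 22
f 27 19 29
f 27 29 28
f 28 29 30
f 28 30 22
f 29 19 31
f 29 31 30
f 30 31 32
f 30 32 22
f 31 19 33
f 31 33 32
f 32 33 34
f 32 34 22
f 33 19 35
f 33 35 34
f 34 35 36
f 34 36 22
f 35 19 37
f 35 37 36
f 36 37 38
f 36 38 22
f 37 19 39
f 37 39 38
f 38 39 40
f 38 40 22
f 39 19 20
f 39 20 40
f 40 20 21
f 40 21 22



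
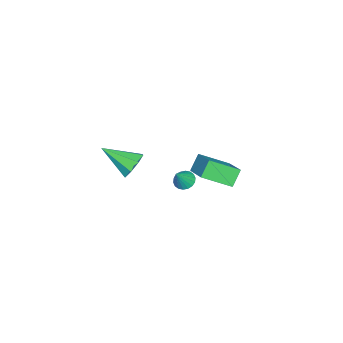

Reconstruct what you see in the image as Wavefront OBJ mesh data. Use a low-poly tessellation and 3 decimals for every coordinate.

v -3.895 -1.845 -1.411
v -2.421 -0.59 -0.453
v -4.669 -0.234 -2.331
v -3.195 1.021 -1.373
v -3.125 -2.021 -2.367
v -1.651 -0.766 -1.409
v -3.899 -0.41 -3.287
v -2.425 0.845 -2.329
v 3.695 -2.44 3.15
v 4.035 -2.85 2.387
v 3.885 -4.22 4.19
v 4.545 -2.56 2.791
v 4.557 -2.2 3.404
v 4.064 -1.98 3.869
v 3.355 -2.031 3.912
v 2.846 -2.321 3.508
v 2.834 -2.681 2.895
v 3.327 -2.9 2.43
v 0.514 -0.866 -0.011
v 1.023 -0.996 -0.394
v 1.286 -1.034 1.071
v 1.039 -0.709 -0.361
v 0.952 -0.453 -0.259
v 0.777 -0.279 -0.107
v 0.551 -0.221 0.063
v 0.317 -0.291 0.219
v 0.123 -0.474 0.329
v 0.005 -0.735 0.372
v -0.011 -1.022 0.339
v 0.077 -1.278 0.236
v 0.251 -1.452 0.085
v 0.478 -1.51 -0.086
v 0.711 -1.441 -0.241
v 0.906 -1.257 -0.351
f 2 4 1
f 5 2 1
f 1 4 3
f 3 5 1
f 2 8 4
f 6 2 5
f 6 8 2
f 4 8 3
f 7 5 3
f 3 8 7
f 7 6 5
f 8 6 7
f 10 9 12
f 10 12 11
f 12 9 13
f 12 13 11
f 13 9 14
f 13 14 11
f 14 9 15
f 14 15 11
f 15 9 16
f 15 16 11
f 16 9 17
f 16 17 11
f 17 9 18
f 17 18 11
f 18 9 10
f 18 10 11
f 20 19 22
f 20 22 21
f 22 19 23
f 22 23 21
f 23 19 24
f 23 24 21
f 24 19 25
f 24 25 21
f 25 19 26
f 25 26 21
f 26 19 27
f 26 27 21
f 27 19 28
f 27 28 21
f 28 19 29
f 28 29 21
f 29 19 30
f 29 30 21
f 30 19 31
f 30 31 21
f 31 19 32
f 31 32 21
f 32 19 33
f 32 33 21
f 33 19 34
f 33 34 21
f 34 19 20
f 34 20 21



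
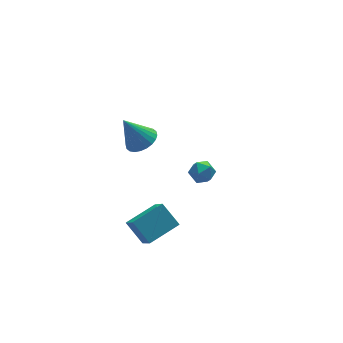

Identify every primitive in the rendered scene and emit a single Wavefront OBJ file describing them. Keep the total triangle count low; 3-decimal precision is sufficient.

v -1.611 -3.483 -3.228
v -1.708 -4.675 -1.979
v -2.07 -2.539 -2.363
v -2.167 -3.731 -1.114
v -0.013 -3.129 -2.766
v -0.11 -4.321 -1.517
v -0.472 -2.185 -1.901
v -0.569 -3.377 -0.652
v 2.325 -0.13 -2.765
v 3.015 0.034 -2.613
v 2.285 -0.834 -1.827
v 2.975 -0.67 -1.675
v 2.457 -0.167 -1.6
v 2.482 0.268 -2.179
v 2.818 -1.068 -2.261
v 2.843 -0.633 -2.84
v 3.32 -0.545 -2.301
v 3.097 0.011 -1.892
v 2.203 -0.811 -2.548
v 1.98 -0.255 -2.139
v -1.015 -1.949 3.043
v -0.531 -2.505 3.402
v -1.765 -1.651 4.517
v -0.357 -2.239 3.437
v -0.283 -1.928 3.412
v -0.32 -1.621 3.331
v -0.464 -1.364 3.206
v -0.691 -1.196 3.056
v -0.968 -1.142 2.904
v -1.252 -1.211 2.774
v -1.499 -1.393 2.684
v -1.673 -1.659 2.65
v -1.747 -1.97 2.675
v -1.709 -2.277 2.756
v -1.566 -2.534 2.881
v -1.339 -2.702 3.031
v -1.062 -2.756 3.182
v -0.778 -2.686 3.313
f 2 4 1
f 5 2 1
f 1 4 3
f 3 5 1
f 2 8 4
f 6 2 5
f 6 8 2
f 4 8 3
f 7 5 3
f 3 8 7
f 7 6 5
f 8 6 7
f 9 20 14
f 9 14 10
f 9 10 16
f 9 16 19
f 9 19 20
f 10 14 18
f 14 20 13
f 20 19 11
f 19 16 15
f 16 10 17
f 12 18 13
f 12 13 11
f 12 11 15
f 12 15 17
f 12 17 18
f 13 18 14
f 11 13 20
f 15 11 19
f 17 15 16
f 18 17 10
f 22 21 24
f 22 24 23
f 24 21 25
f 24 25 23
f 25 21 26
f 25 26 23
f 26 21 27
f 26 27 23
f 27 21 28
f 27 28 23
f 28 21 29
f 28 29 23
f 29 21 30
f 29 30 23
f 30 21 31
f 30 31 23
f 31 21 32
f 31 32 23
f 32 21 33
f 32 33 23
f 33 21 34
f 33 34 23
f 34 21 35
f 34 35 23
f 35 21 36
f 35 36 23
f 36 21 37
f 36 37 23
f 37 21 38
f 37 38 23
f 38 21 22
f 38 22 23



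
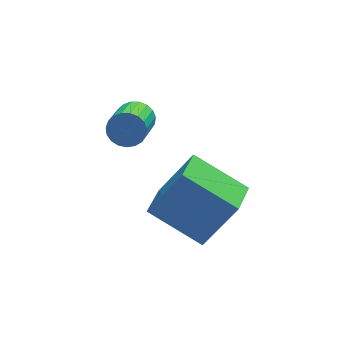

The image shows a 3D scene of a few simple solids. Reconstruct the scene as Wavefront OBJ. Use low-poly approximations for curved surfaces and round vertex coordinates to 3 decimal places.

v 0.23 3.05 0.604
v 0.63 3.154 1.092
v 0.05 1.955 1.824
v -0.35 1.85 1.336
v 0.418 3.3 1.162
v -0.161 2.1 1.894
v 0.174 3.401 1.136
v -0.406 2.202 1.868
v -0.061 3.442 1.017
v -0.641 2.243 1.749
v -0.246 3.416 0.827
v -0.825 2.216 1.559
v -0.348 3.325 0.599
v -0.927 2.126 1.331
v -0.35 3.188 0.371
v -0.93 1.988 1.103
v -0.252 3.026 0.184
v -0.832 1.827 0.916
v -0.071 2.868 0.069
v -0.651 1.669 0.801
v 0.162 2.742 0.047
v -0.417 1.543 0.779
v 0.407 2.669 0.121
v -0.172 1.47 0.853
v 0.621 2.662 0.279
v 0.042 1.462 1.011
v 0.768 2.722 0.492
v 0.188 1.522 1.225
v 0.821 2.838 0.726
v 0.242 1.639 1.458
v 0.773 2.991 0.938
v 0.193 1.792 1.67
v 1.125 -1.547 -1.468
v -0.304 -0.436 -0.506
v 1.787 -0.416 -1.791
v 0.358 0.695 -0.829
v 2.182 -1.675 0.249
v 0.753 -0.564 1.211
v 2.844 -0.544 -0.074
v 1.415 0.567 0.888
f 2 1 5
f 2 5 3
f 3 5 6
f 3 6 4
f 5 1 7
f 5 7 6
f 6 7 8
f 6 8 4
f 7 1 9
f 7 9 8
f 8 9 10
f 8 10 4
f 9 1 11
f 9 11 10
f 10 11 12
f 10 12 4
f 11 1 13
f 11 13 12
f 12 13 14
f 12 14 4
f 13 1 15
f 13 15 14
f 14 15 16
f 14 16 4
f 15 1 17
f 15 17 16
f 16 17 18
f 16 18 4
f 17 1 19
f 17 19 18
f 18 19 20
f 18 20 4
f 19 1 21
f 19 21 20
f 20 21 22
f 20 22 4
f 21 1 23
f 21 23 22
f 22 23 24
f 22 24 4
f 23 1 25
f 23 25 24
f 24 25 26
f 24 26 4
f 25 1 27
f 25 27 26
f 26 27 28
f 26 28 4
f 27 1 29
f 27 29 28
f 28 29 30
f 28 30 4
f 29 1 31
f 29 31 30
f 30 31 32
f 30 32 4
f 31 1 2
f 31 2 32
f 32 2 3
f 32 3 4
f 34 36 33
f 37 34 33
f 33 36 35
f 35 37 33
f 34 40 36
f 38 34 37
f 38 40 34
f 36 40 35
f 39 37 35
f 35 40 39
f 39 38 37
f 40 38 39



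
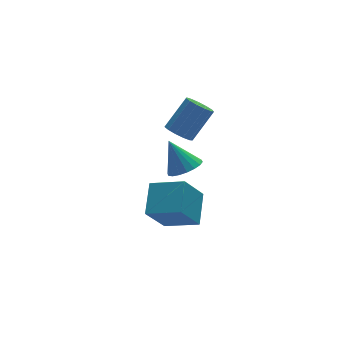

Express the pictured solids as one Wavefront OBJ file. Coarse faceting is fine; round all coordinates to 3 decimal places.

v 2.715 2.621 -2.793
v 3.25 1.975 -2.267
v 2.225 3.539 -1.167
v 3.542 2.293 -2.359
v 3.669 2.675 -2.536
v 3.608 3.047 -2.765
v 3.369 3.334 -2.999
v 3.001 3.48 -3.192
v 2.576 3.456 -3.306
v 2.179 3.266 -3.319
v 1.888 2.949 -3.227
v 1.76 2.566 -3.049
v 1.822 2.195 -2.821
v 2.06 1.907 -2.587
v 2.428 1.761 -2.394
v 2.853 1.786 -2.279
v 1.324 0.452 1.974
v 1.845 0.767 1.455
v 3.138 1.083 2.948
v 2.616 0.768 3.466
v 1.591 1.108 1.603
v 2.884 1.425 3.096
v 1.252 1.242 1.868
v 2.545 1.558 3.361
v 0.936 1.124 2.167
v 2.228 1.44 3.66
v 0.742 0.793 2.405
v 2.035 1.109 3.897
v 0.734 0.354 2.505
v 2.027 0.67 3.998
v 0.912 -0.054 2.437
v 2.205 0.262 3.93
v 1.222 -0.302 2.222
v 2.514 0.014 3.714
v 1.563 -0.31 1.928
v 2.856 0.006 3.42
v 1.829 -0.076 1.648
v 3.121 0.24 3.141
v 1.934 0.325 1.472
v 3.227 0.641 2.965
v -2.174 -3.377 0.103
v -0.907 -4.567 0.705
v -1.333 -2.024 1.004
v -0.066 -3.214 1.606
v -1.014 -2.986 -1.566
v 0.253 -4.176 -0.964
v -0.173 -1.633 -0.665
v 1.094 -2.823 -0.063
f 2 1 4
f 2 4 3
f 4 1 5
f 4 5 3
f 5 1 6
f 5 6 3
f 6 1 7
f 6 7 3
f 7 1 8
f 7 8 3
f 8 1 9
f 8 9 3
f 9 1 10
f 9 10 3
f 10 1 11
f 10 11 3
f 11 1 12
f 11 12 3
f 12 1 13
f 12 13 3
f 13 1 14
f 13 14 3
f 14 1 15
f 14 15 3
f 15 1 16
f 15 16 3
f 16 1 2
f 16 2 3
f 18 17 21
f 18 21 19
f 19 21 22
f 19 22 20
f 21 17 23
f 21 23 22
f 22 23 24
f 22 24 20
f 23 17 25
f 23 25 24
f 24 25 26
f 24 26 20
f 25 17 27
f 25 27 26
f 26 27 28
f 26 28 20
f 27 17 29
f 27 29 28
f 28 29 30
f 28 30 20
f 29 17 31
f 29 31 30
f 30 31 32
f 30 32 20
f 31 17 33
f 31 33 32
f 32 33 34
f 32 34 20
f 33 17 35
f 33 35 34
f 34 35 36
f 34 36 20
f 35 17 37
f 35 37 36
f 36 37 38
f 36 38 20
f 37 17 39
f 37 39 38
f 38 39 40
f 38 40 20
f 39 17 18
f 39 18 40
f 40 18 19
f 40 19 20
f 42 44 41
f 45 42 41
f 41 44 43
f 43 45 41
f 42 48 44
f 46 42 45
f 46 48 42
f 44 48 43
f 47 45 43
f 43 48 47
f 47 46 45
f 48 46 47



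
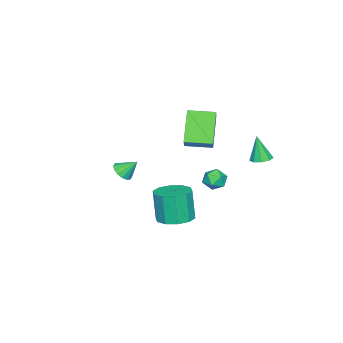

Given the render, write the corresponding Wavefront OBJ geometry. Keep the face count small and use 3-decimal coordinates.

v -0.746 -0.465 4.136
v 0.012 -0.11 4.91
v -1.33 0.937 4.065
v -0.572 1.291 4.839
v 0.632 0.029 2.561
v 1.39 0.383 3.335
v 0.048 1.43 2.49
v 0.806 1.785 3.264
v 2.015 0.222 -2.205
v 2.852 -0.428 -2.198
v 2.602 -0.732 -0.309
v 1.765 -0.082 -0.315
v 3.066 0.178 -2.073
v 2.816 -0.125 -0.183
v 2.878 0.801 -1.998
v 2.628 0.498 -0.108
v 2.36 1.203 -2.002
v 2.11 0.9 -0.112
v 1.711 1.23 -2.083
v 1.461 0.926 -0.194
v 1.178 0.872 -2.211
v 0.928 0.568 -0.322
v 0.964 0.265 -2.337
v 0.714 -0.038 -0.447
v 1.152 -0.358 -2.412
v 0.902 -0.661 -0.522
v 1.67 -0.76 -2.408
v 1.42 -1.063 -0.518
v 2.319 -0.786 -2.326
v 2.069 -1.09 -0.437
v -1.156 3.674 1.631
v -0.75 3.173 1.547
v -1.264 3.326 3.189
v -0.52 3.54 1.645
v -0.587 3.97 1.736
v -0.921 4.261 1.778
v -1.364 4.278 1.751
v -1.71 4.011 1.668
v -1.797 3.587 1.567
v -1.584 3.203 1.497
v -1.171 3.04 1.489
v 0.029 -4.012 -0.808
v 0.421 -3.546 -1.133
v -0.209 -3.228 0.028
v 0.093 -3.501 -1.268
v -0.251 -3.593 -1.28
v -0.521 -3.797 -1.165
v -0.644 -4.059 -0.955
v -0.586 -4.308 -0.705
v -0.363 -4.477 -0.483
v -0.036 -4.522 -0.348
v 0.309 -4.43 -0.336
v 0.579 -4.226 -0.451
v 0.701 -3.964 -0.661
v 0.644 -3.715 -0.911
v 3.269 3.792 2.681
v 3.843 3.89 2.283
v 3.537 2.69 2.797
v 4.111 2.788 2.399
v 4.076 3.072 3.043
v 3.91 3.753 2.971
v 3.47 2.827 2.109
v 3.304 3.508 2.037
v 3.966 3.293 1.93
v 4.341 3.445 2.507
v 3.039 3.135 2.573
v 3.414 3.287 3.15
f 2 4 1
f 5 2 1
f 1 4 3
f 3 5 1
f 2 8 4
f 6 2 5
f 6 8 2
f 4 8 3
f 7 5 3
f 3 8 7
f 7 6 5
f 8 6 7
f 10 9 13
f 10 13 11
f 11 13 14
f 11 14 12
f 13 9 15
f 13 15 14
f 14 15 16
f 14 16 12
f 15 9 17
f 15 17 16
f 16 17 18
f 16 18 12
f 17 9 19
f 17 19 18
f 18 19 20
f 18 20 12
f 19 9 21
f 19 21 20
f 20 21 22
f 20 22 12
f 21 9 23
f 21 23 22
f 22 23 24
f 22 24 12
f 23 9 25
f 23 25 24
f 24 25 26
f 24 26 12
f 25 9 27
f 25 27 26
f 26 27 28
f 26 28 12
f 27 9 29
f 27 29 28
f 28 29 30
f 28 30 12
f 29 9 10
f 29 10 30
f 30 10 11
f 30 11 12
f 32 31 34
f 32 34 33
f 34 31 35
f 34 35 33
f 35 31 36
f 35 36 33
f 36 31 37
f 36 37 33
f 37 31 38
f 37 38 33
f 38 31 39
f 38 39 33
f 39 31 40
f 39 40 33
f 40 31 41
f 40 41 33
f 41 31 32
f 41 32 33
f 43 42 45
f 43 45 44
f 45 42 46
f 45 46 44
f 46 42 47
f 46 47 44
f 47 42 48
f 47 48 44
f 48 42 49
f 48 49 44
f 49 42 50
f 49 50 44
f 50 42 51
f 50 51 44
f 51 42 52
f 51 52 44
f 52 42 53
f 52 53 44
f 53 42 54
f 53 54 44
f 54 42 55
f 54 55 44
f 55 42 43
f 55 43 44
f 56 67 61
f 56 61 57
f 56 57 63
f 56 63 66
f 56 66 67
f 57 61 65
f 61 67 60
f 67 66 58
f 66 63 62
f 63 57 64
f 59 65 60
f 59 60 58
f 59 58 62
f 59 62 64
f 59 64 65
f 60 65 61
f 58 60 67
f 62 58 66
f 64 62 63
f 65 64 57



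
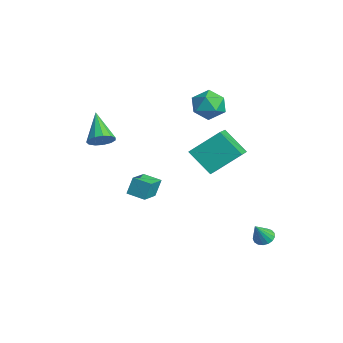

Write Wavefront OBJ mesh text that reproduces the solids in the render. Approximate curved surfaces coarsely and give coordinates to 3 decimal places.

v 3.733 3.577 -3.508
v 4.333 3.603 -3.698
v 4.147 2.883 -2.292
v 4.296 3.857 -3.54
v 4.131 4.047 -3.375
v 3.874 4.13 -3.24
v 3.585 4.086 -3.167
v 3.33 3.926 -3.171
v 3.167 3.685 -3.253
v 3.133 3.42 -3.393
v 3.237 3.191 -3.559
v 3.455 3.051 -3.714
v 3.736 3.031 -3.821
v 4.016 3.136 -3.857
v 4.232 3.342 -3.812
v 0.558 1.967 0.221
v -0.559 1.111 1.513
v 0.85 3.643 1.584
v -0.266 2.787 2.876
v 2.126 1.073 0.984
v 1.01 0.217 2.276
v 2.419 2.749 2.347
v 1.302 1.893 3.639
v -3.13 -3.421 1.66
v -2.611 -3.459 2.307
v -4.81 -3.219 3.02
v -2.649 -3.006 2.194
v -2.839 -2.685 1.912
v -3.121 -2.598 1.55
v -3.407 -2.772 1.223
v -3.605 -3.152 1.034
v -3.652 -3.617 1.045
v -3.534 -4.02 1.251
v -3.287 -4.232 1.587
v -2.991 -4.187 1.946
v -2.739 -3.899 2.214
v -1.761 3.369 3.445
v -1.161 2.582 3.957
v -3.279 2.498 3.883
v -2.679 1.711 4.395
v -2.734 2.738 4.825
v -1.797 3.276 4.555
v -2.643 1.804 3.285
v -1.706 2.342 3.015
v -1.707 1.615 3.859
v -1.763 2.192 4.811
v -2.677 2.888 3.029
v -2.733 3.465 3.981
v -3.17 -1.982 -2.881
v -3.286 -1.565 -1.751
v -4.267 -0.995 -3.357
v -4.382 -0.578 -2.227
v -2.358 -1.182 -3.093
v -2.473 -0.765 -1.963
v -3.454 -0.195 -3.569
v -3.57 0.222 -2.439
f 2 1 4
f 2 4 3
f 4 1 5
f 4 5 3
f 5 1 6
f 5 6 3
f 6 1 7
f 6 7 3
f 7 1 8
f 7 8 3
f 8 1 9
f 8 9 3
f 9 1 10
f 9 10 3
f 10 1 11
f 10 11 3
f 11 1 12
f 11 12 3
f 12 1 13
f 12 13 3
f 13 1 14
f 13 14 3
f 14 1 15
f 14 15 3
f 15 1 2
f 15 2 3
f 17 19 16
f 20 17 16
f 16 19 18
f 18 20 16
f 17 23 19
f 21 17 20
f 21 23 17
f 19 23 18
f 22 20 18
f 18 23 22
f 22 21 20
f 23 21 22
f 25 24 27
f 25 27 26
f 27 24 28
f 27 28 26
f 28 24 29
f 28 29 26
f 29 24 30
f 29 30 26
f 30 24 31
f 30 31 26
f 31 24 32
f 31 32 26
f 32 24 33
f 32 33 26
f 33 24 34
f 33 34 26
f 34 24 35
f 34 35 26
f 35 24 36
f 35 36 26
f 36 24 25
f 36 25 26
f 37 48 42
f 37 42 38
f 37 38 44
f 37 44 47
f 37 47 48
f 38 42 46
f 42 48 41
f 48 47 39
f 47 44 43
f 44 38 45
f 40 46 41
f 40 41 39
f 40 39 43
f 40 43 45
f 40 45 46
f 41 46 42
f 39 41 48
f 43 39 47
f 45 43 44
f 46 45 38
f 50 52 49
f 53 50 49
f 49 52 51
f 51 53 49
f 50 56 52
f 54 50 53
f 54 56 50
f 52 56 51
f 55 53 51
f 51 56 55
f 55 54 53
f 56 54 55



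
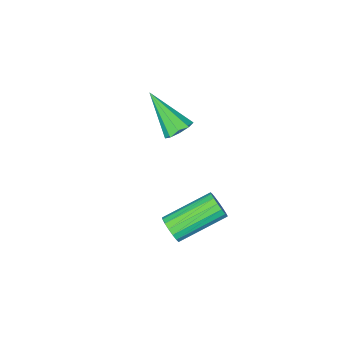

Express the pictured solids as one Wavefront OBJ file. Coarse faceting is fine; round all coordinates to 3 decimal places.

v 1.592 2.076 1.147
v 1.758 1.792 1.66
v -0.127 2.219 2.507
v -0.292 2.504 1.993
v 1.841 2.068 1.704
v -0.044 2.495 2.55
v 1.866 2.347 1.62
v -0.019 2.774 2.467
v 1.829 2.563 1.428
v -0.056 2.991 2.274
v 1.738 2.668 1.171
v -0.147 3.096 2.018
v 1.613 2.638 0.909
v -0.272 3.065 1.755
v 1.484 2.479 0.701
v -0.401 2.906 1.548
v 1.379 2.227 0.596
v -0.506 2.654 1.442
v 1.324 1.941 0.616
v -0.561 2.368 1.463
v 1.33 1.686 0.758
v -0.555 2.113 1.605
v 1.396 1.521 0.989
v -0.489 1.948 1.836
v 1.507 1.483 1.257
v -0.378 1.91 2.103
v 1.638 1.58 1.499
v -0.247 2.007 2.345
v -1.442 -1.841 2.275
v -0.84 -1.562 2.374
v -1.018 -3.279 3.745
v -1.15 -1.37 2.652
v -1.596 -1.398 2.753
v -1.97 -1.633 2.63
v -2.097 -1.966 2.341
v -1.917 -2.24 2.021
v -1.514 -2.327 1.82
v -1.078 -2.187 1.831
v -0.812 -1.885 2.05
f 2 1 5
f 2 5 3
f 3 5 6
f 3 6 4
f 5 1 7
f 5 7 6
f 6 7 8
f 6 8 4
f 7 1 9
f 7 9 8
f 8 9 10
f 8 10 4
f 9 1 11
f 9 11 10
f 10 11 12
f 10 12 4
f 11 1 13
f 11 13 12
f 12 13 14
f 12 14 4
f 13 1 15
f 13 15 14
f 14 15 16
f 14 16 4
f 15 1 17
f 15 17 16
f 16 17 18
f 16 18 4
f 17 1 19
f 17 19 18
f 18 19 20
f 18 20 4
f 19 1 21
f 19 21 20
f 20 21 22
f 20 22 4
f 21 1 23
f 21 23 22
f 22 23 24
f 22 24 4
f 23 1 25
f 23 25 24
f 24 25 26
f 24 26 4
f 25 1 27
f 25 27 26
f 26 27 28
f 26 28 4
f 27 1 2
f 27 2 28
f 28 2 3
f 28 3 4
f 30 29 32
f 30 32 31
f 32 29 33
f 32 33 31
f 33 29 34
f 33 34 31
f 34 29 35
f 34 35 31
f 35 29 36
f 35 36 31
f 36 29 37
f 36 37 31
f 37 29 38
f 37 38 31
f 38 29 39
f 38 39 31
f 39 29 30
f 39 30 31



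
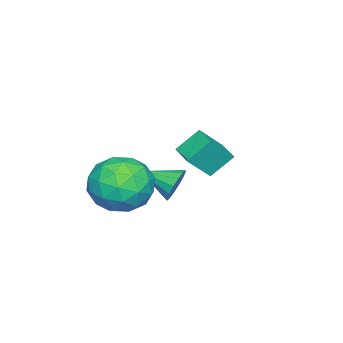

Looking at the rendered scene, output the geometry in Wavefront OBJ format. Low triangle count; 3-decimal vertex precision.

v -1.005 -0.758 1.113
v -0.43 -1.173 1.86
v -0.485 -0.153 1.049
v 0.09 -0.568 1.796
v -0.53 -1.232 0.484
v 0.045 -1.647 1.231
v -0.01 -0.627 0.42
v 0.565 -1.042 1.167
v -1.804 -3.36 -1.183
v -0.915 -2.96 -0.789
v -0.985 -4.8 -1.571
v -0.096 -4.4 -1.177
v -0.893 -4.643 -0.536
v -1.399 -3.753 -0.295
v -0.501 -4.007 -2.065
v -1.007 -3.117 -1.824
v -0.109 -3.361 -1.334
v -0.352 -3.753 -0.389
v -1.548 -4.007 -1.971
v -1.791 -4.399 -1.026
v -1.431 -3.034 -0.952
v -0.469 -4.726 -1.408
v -0.937 -4.869 -1.031
v -0.414 -4.634 -0.8
v -1.716 -3.499 -0.662
v -1.193 -3.265 -0.43
v -1.18 -4.254 -0.281
v -0.707 -4.495 -1.93
v -0.184 -4.261 -1.698
v -1.486 -3.126 -1.56
v -0.963 -2.891 -1.329
v -0.72 -3.506 -2.079
v -0.435 -3.034 -1.04
v 0.046 -3.881 -1.269
v -0.192 -3.649 -1.79
v -0.489 -3.126 -1.649
v -0.577 -3.265 -0.485
v -0.096 -4.111 -0.713
v -0.565 -4.254 -0.336
v -0.862 -3.731 -0.195
v -0.104 -3.5 -0.805
v -1.804 -3.649 -1.647
v -1.323 -4.495 -1.875
v -1.038 -4.029 -2.165
v -1.335 -3.506 -2.024
v -1.946 -3.879 -1.091
v -1.465 -4.726 -1.32
v -1.411 -4.634 -0.711
v -1.708 -4.111 -0.57
v -1.796 -4.26 -1.555
v -3.316 -3.332 -2.254
v -3.002 -3.103 -1.758
v -3.144 -4.448 -1.846
v -3.314 -3.116 -1.662
v -3.626 -3.187 -1.725
v -3.855 -3.297 -1.93
v -3.939 -3.416 -2.221
v -3.857 -3.513 -2.521
v -3.629 -3.562 -2.75
v -3.318 -3.549 -2.846
v -3.006 -3.478 -2.783
v -2.777 -3.368 -2.578
v -2.692 -3.248 -2.287
v -2.775 -3.151 -1.987
f 2 4 1
f 5 2 1
f 1 4 3
f 3 5 1
f 2 8 4
f 6 2 5
f 6 8 2
f 4 8 3
f 7 5 3
f 3 8 7
f 7 6 5
f 8 6 7
f 9 46 25
f 46 20 49
f 25 49 14
f 46 49 25
f 9 25 21
f 25 14 26
f 21 26 10
f 25 26 21
f 9 21 30
f 21 10 31
f 30 31 16
f 21 31 30
f 9 30 42
f 30 16 45
f 42 45 19
f 30 45 42
f 9 42 46
f 42 19 50
f 46 50 20
f 42 50 46
f 10 26 37
f 26 14 40
f 37 40 18
f 26 40 37
f 14 49 27
f 49 20 48
f 27 48 13
f 49 48 27
f 20 50 47
f 50 19 43
f 47 43 11
f 50 43 47
f 19 45 44
f 45 16 32
f 44 32 15
f 45 32 44
f 16 31 36
f 31 10 33
f 36 33 17
f 31 33 36
f 12 38 24
f 38 18 39
f 24 39 13
f 38 39 24
f 12 24 22
f 24 13 23
f 22 23 11
f 24 23 22
f 12 22 29
f 22 11 28
f 29 28 15
f 22 28 29
f 12 29 34
f 29 15 35
f 34 35 17
f 29 35 34
f 12 34 38
f 34 17 41
f 38 41 18
f 34 41 38
f 13 39 27
f 39 18 40
f 27 40 14
f 39 40 27
f 11 23 47
f 23 13 48
f 47 48 20
f 23 48 47
f 15 28 44
f 28 11 43
f 44 43 19
f 28 43 44
f 17 35 36
f 35 15 32
f 36 32 16
f 35 32 36
f 18 41 37
f 41 17 33
f 37 33 10
f 41 33 37
f 52 51 54
f 52 54 53
f 54 51 55
f 54 55 53
f 55 51 56
f 55 56 53
f 56 51 57
f 56 57 53
f 57 51 58
f 57 58 53
f 58 51 59
f 58 59 53
f 59 51 60
f 59 60 53
f 60 51 61
f 60 61 53
f 61 51 62
f 61 62 53
f 62 51 63
f 62 63 53
f 63 51 64
f 63 64 53
f 64 51 52
f 64 52 53



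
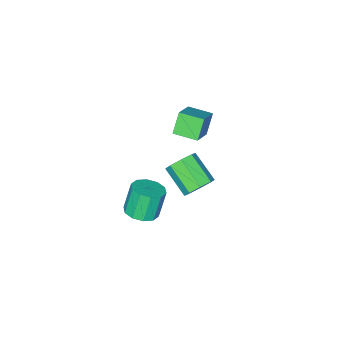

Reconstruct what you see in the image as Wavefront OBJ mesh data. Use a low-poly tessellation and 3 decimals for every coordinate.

v -4.435 -0.344 3.974
v -2.951 0.376 5.033
v -5.053 1.063 3.882
v -3.569 1.784 4.941
v -3.651 -0.084 2.699
v -2.167 0.637 3.758
v -4.269 1.324 2.607
v -2.785 2.044 3.666
v -2.438 2.578 -0.391
v -2.018 3.045 0.425
v -2.242 1.249 1.567
v -2.662 0.782 0.751
v -2.802 3.127 0.401
v -3.025 1.331 1.543
v -3.373 2.887 -0.087
v -3.596 1.091 1.055
v -3.396 2.467 -0.753
v -3.619 0.671 0.389
v -2.858 2.111 -1.207
v -3.082 0.315 -0.065
v -2.075 2.029 -1.183
v -2.298 0.233 -0.041
v -1.504 2.269 -0.695
v -1.727 0.473 0.447
v -1.481 2.689 -0.029
v -1.704 0.893 1.113
v -0.93 -0.808 -4.441
v 0.065 -0.533 -4.061
v -0.635 -0.576 -2.199
v -1.63 -0.852 -2.579
v -0.281 0.04 -4.178
v -0.981 -0.003 -2.315
v -0.875 0.289 -4.395
v -1.575 0.246 -2.533
v -1.49 0.119 -4.63
v -2.19 0.076 -2.768
v -1.891 -0.405 -4.793
v -2.591 -0.448 -2.931
v -1.925 -1.084 -4.821
v -2.625 -1.127 -2.959
v -1.579 -1.657 -4.705
v -2.279 -1.7 -2.842
v -0.985 -1.906 -4.487
v -1.685 -1.949 -2.625
v -0.37 -1.736 -4.252
v -1.07 -1.779 -2.39
v 0.031 -1.212 -4.089
v -0.669 -1.255 -2.227
f 2 4 1
f 5 2 1
f 1 4 3
f 3 5 1
f 2 8 4
f 6 2 5
f 6 8 2
f 4 8 3
f 7 5 3
f 3 8 7
f 7 6 5
f 8 6 7
f 10 9 13
f 10 13 11
f 11 13 14
f 11 14 12
f 13 9 15
f 13 15 14
f 14 15 16
f 14 16 12
f 15 9 17
f 15 17 16
f 16 17 18
f 16 18 12
f 17 9 19
f 17 19 18
f 18 19 20
f 18 20 12
f 19 9 21
f 19 21 20
f 20 21 22
f 20 22 12
f 21 9 23
f 21 23 22
f 22 23 24
f 22 24 12
f 23 9 25
f 23 25 24
f 24 25 26
f 24 26 12
f 25 9 10
f 25 10 26
f 26 10 11
f 26 11 12
f 28 27 31
f 28 31 29
f 29 31 32
f 29 32 30
f 31 27 33
f 31 33 32
f 32 33 34
f 32 34 30
f 33 27 35
f 33 35 34
f 34 35 36
f 34 36 30
f 35 27 37
f 35 37 36
f 36 37 38
f 36 38 30
f 37 27 39
f 37 39 38
f 38 39 40
f 38 40 30
f 39 27 41
f 39 41 40
f 40 41 42
f 40 42 30
f 41 27 43
f 41 43 42
f 42 43 44
f 42 44 30
f 43 27 45
f 43 45 44
f 44 45 46
f 44 46 30
f 45 27 47
f 45 47 46
f 46 47 48
f 46 48 30
f 47 27 28
f 47 28 48
f 48 28 29
f 48 29 30



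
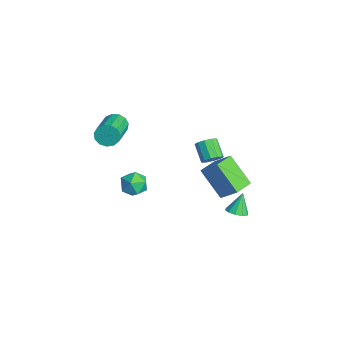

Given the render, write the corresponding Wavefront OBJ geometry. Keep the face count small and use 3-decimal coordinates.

v -0.602 2.067 -1.704
v 0.145 2.697 -0.757
v -1.29 3.056 -1.819
v -0.544 3.686 -0.873
v 0.624 2.754 -3.127
v 1.37 3.384 -2.181
v -0.065 3.743 -3.243
v 0.682 4.373 -2.296
v -2.222 3.282 -2.502
v -1.859 3.062 -2.036
v -2.815 3.019 -1.312
v -3.178 3.238 -1.778
v -1.86 3.451 -2.015
v -2.816 3.408 -1.291
v -2 3.775 -2.18
v -2.956 3.732 -1.455
v -2.224 3.911 -2.467
v -3.18 3.867 -1.743
v -2.448 3.806 -2.769
v -3.403 3.763 -2.044
v -2.585 3.501 -2.968
v -3.541 3.458 -2.244
v -2.584 3.112 -2.989
v -3.54 3.069 -2.265
v -2.444 2.788 -2.825
v -3.4 2.745 -2.1
v -2.22 2.653 -2.537
v -3.176 2.609 -1.813
v -1.997 2.757 -2.236
v -2.952 2.714 -1.511
v -4.514 -1.347 -0.204
v -4.141 -1.082 -0.746
v -2.412 -2.027 -0.018
v -2.786 -2.293 0.524
v -4.118 -0.813 -0.451
v -2.389 -1.758 0.277
v -4.221 -0.713 -0.077
v -2.492 -1.658 0.65
v -4.417 -0.815 0.256
v -2.689 -1.76 0.984
v -4.644 -1.086 0.443
v -2.916 -2.031 1.171
v -4.83 -1.44 0.425
v -3.101 -2.385 1.153
v -4.915 -1.765 0.207
v -3.187 -2.71 0.935
v -4.874 -1.957 -0.141
v -3.145 -2.902 0.587
v -4.718 -1.955 -0.51
v -2.989 -2.9 0.218
v -4.497 -1.761 -0.781
v -2.769 -2.706 -0.053
v -4.282 -1.435 -0.869
v -2.554 -2.38 -0.141
v -0.002 -1.03 -1.929
v 0.472 -1.664 -1.676
v -1.072 -1.596 -1.344
v -0.598 -2.23 -1.091
v -0.494 -1.476 -0.76
v 0.167 -1.126 -1.121
v -0.767 -2.134 -1.899
v -0.106 -1.784 -2.26
v -0.001 -2.346 -1.658
v 0.168 -1.939 -0.954
v -0.768 -1.321 -2.066
v -0.599 -0.914 -1.362
v 3.13 2.721 -2.028
v 3.71 2.815 -1.864
v 2.75 3.179 -0.952
v 3.587 3.125 -2.039
v 3.289 3.28 -2.211
v 2.931 3.222 -2.312
v 2.648 2.972 -2.305
v 2.55 2.626 -2.193
v 2.673 2.316 -2.017
v 2.971 2.161 -1.845
v 3.329 2.219 -1.744
v 3.611 2.469 -1.751
f 2 4 1
f 5 2 1
f 1 4 3
f 3 5 1
f 2 8 4
f 6 2 5
f 6 8 2
f 4 8 3
f 7 5 3
f 3 8 7
f 7 6 5
f 8 6 7
f 10 9 13
f 10 13 11
f 11 13 14
f 11 14 12
f 13 9 15
f 13 15 14
f 14 15 16
f 14 16 12
f 15 9 17
f 15 17 16
f 16 17 18
f 16 18 12
f 17 9 19
f 17 19 18
f 18 19 20
f 18 20 12
f 19 9 21
f 19 21 20
f 20 21 22
f 20 22 12
f 21 9 23
f 21 23 22
f 22 23 24
f 22 24 12
f 23 9 25
f 23 25 24
f 24 25 26
f 24 26 12
f 25 9 27
f 25 27 26
f 26 27 28
f 26 28 12
f 27 9 29
f 27 29 28
f 28 29 30
f 28 30 12
f 29 9 10
f 29 10 30
f 30 10 11
f 30 11 12
f 32 31 35
f 32 35 33
f 33 35 36
f 33 36 34
f 35 31 37
f 35 37 36
f 36 37 38
f 36 38 34
f 37 31 39
f 37 39 38
f 38 39 40
f 38 40 34
f 39 31 41
f 39 41 40
f 40 41 42
f 40 42 34
f 41 31 43
f 41 43 42
f 42 43 44
f 42 44 34
f 43 31 45
f 43 45 44
f 44 45 46
f 44 46 34
f 45 31 47
f 45 47 46
f 46 47 48
f 46 48 34
f 47 31 49
f 47 49 48
f 48 49 50
f 48 50 34
f 49 31 51
f 49 51 50
f 50 51 52
f 50 52 34
f 51 31 53
f 51 53 52
f 52 53 54
f 52 54 34
f 53 31 32
f 53 32 54
f 54 32 33
f 54 33 34
f 55 66 60
f 55 60 56
f 55 56 62
f 55 62 65
f 55 65 66
f 56 60 64
f 60 66 59
f 66 65 57
f 65 62 61
f 62 56 63
f 58 64 59
f 58 59 57
f 58 57 61
f 58 61 63
f 58 63 64
f 59 64 60
f 57 59 66
f 61 57 65
f 63 61 62
f 64 63 56
f 68 67 70
f 68 70 69
f 70 67 71
f 70 71 69
f 71 67 72
f 71 72 69
f 72 67 73
f 72 73 69
f 73 67 74
f 73 74 69
f 74 67 75
f 74 75 69
f 75 67 76
f 75 76 69
f 76 67 77
f 76 77 69
f 77 67 78
f 77 78 69
f 78 67 68
f 78 68 69

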